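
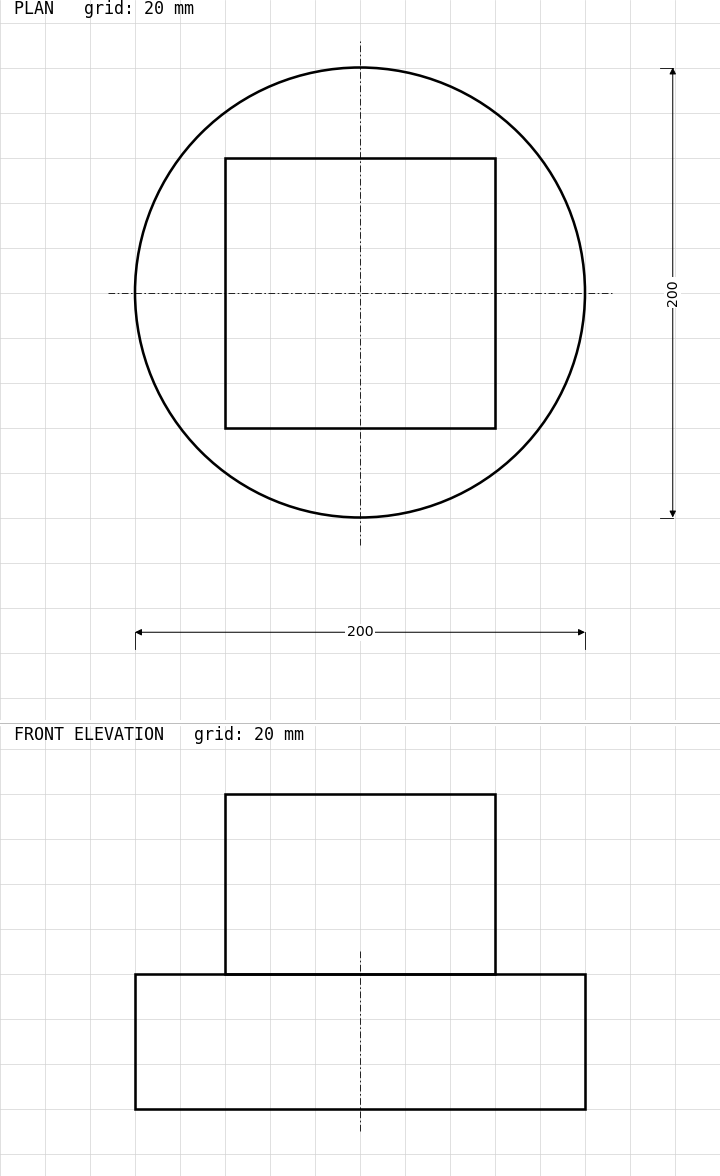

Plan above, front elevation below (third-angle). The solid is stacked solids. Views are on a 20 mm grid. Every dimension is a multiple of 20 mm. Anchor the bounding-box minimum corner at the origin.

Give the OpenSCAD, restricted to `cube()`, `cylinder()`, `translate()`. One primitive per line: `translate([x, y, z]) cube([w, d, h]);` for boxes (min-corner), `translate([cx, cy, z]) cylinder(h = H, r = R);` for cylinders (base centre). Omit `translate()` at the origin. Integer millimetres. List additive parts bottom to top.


translate([100, 100, 0]) cylinder(h = 60, r = 100);
translate([40, 40, 60]) cube([120, 120, 80]);


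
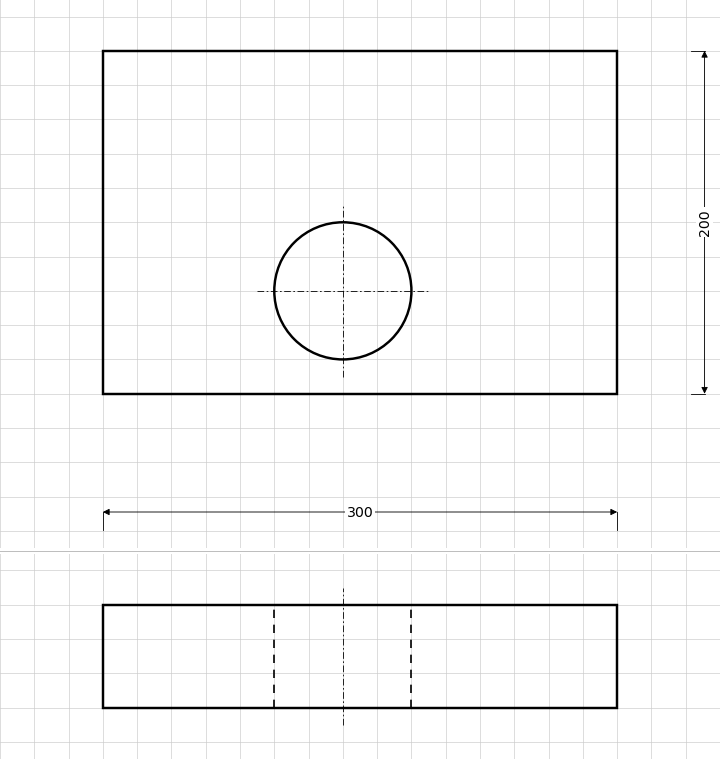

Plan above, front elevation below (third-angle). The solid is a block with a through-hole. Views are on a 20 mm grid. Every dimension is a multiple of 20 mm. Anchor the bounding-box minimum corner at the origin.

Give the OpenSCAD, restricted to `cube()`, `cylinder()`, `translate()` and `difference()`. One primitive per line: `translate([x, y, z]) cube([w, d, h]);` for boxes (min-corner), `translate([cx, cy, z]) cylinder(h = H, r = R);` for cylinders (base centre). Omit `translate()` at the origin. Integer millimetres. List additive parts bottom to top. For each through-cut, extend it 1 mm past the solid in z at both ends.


difference() {
  cube([300, 200, 60]);
  translate([140, 60, -1]) cylinder(h = 62, r = 40);
}


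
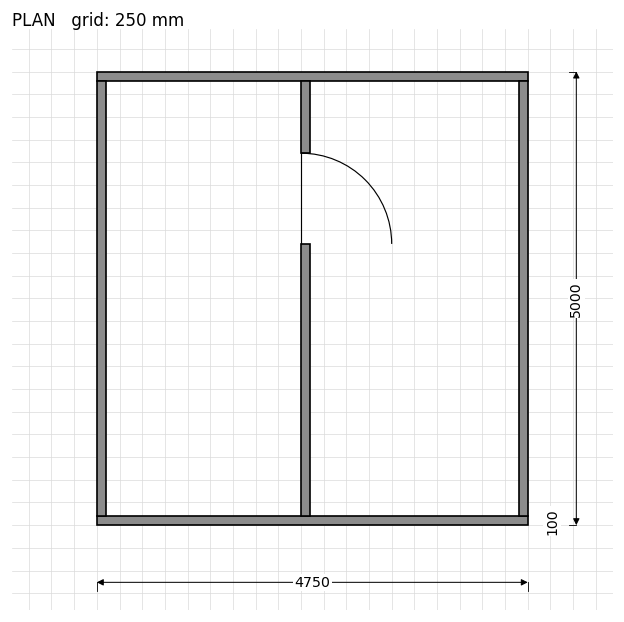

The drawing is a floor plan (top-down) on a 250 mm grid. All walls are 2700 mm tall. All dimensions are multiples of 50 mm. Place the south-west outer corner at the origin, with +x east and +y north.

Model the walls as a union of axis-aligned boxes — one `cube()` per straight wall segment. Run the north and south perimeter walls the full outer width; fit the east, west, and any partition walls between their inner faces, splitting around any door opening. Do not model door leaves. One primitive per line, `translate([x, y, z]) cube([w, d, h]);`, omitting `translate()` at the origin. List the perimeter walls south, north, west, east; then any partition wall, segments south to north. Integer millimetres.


cube([4750, 100, 2700]);
translate([0, 4900, 0]) cube([4750, 100, 2700]);
translate([0, 100, 0]) cube([100, 4800, 2700]);
translate([4650, 100, 0]) cube([100, 4800, 2700]);
translate([2250, 100, 0]) cube([100, 3000, 2700]);
translate([2250, 4100, 0]) cube([100, 800, 2700]);


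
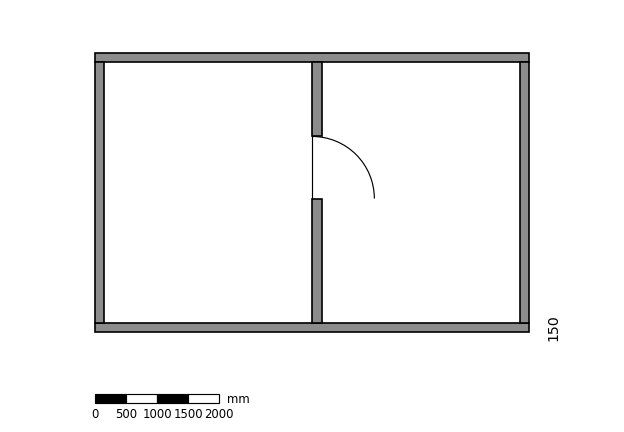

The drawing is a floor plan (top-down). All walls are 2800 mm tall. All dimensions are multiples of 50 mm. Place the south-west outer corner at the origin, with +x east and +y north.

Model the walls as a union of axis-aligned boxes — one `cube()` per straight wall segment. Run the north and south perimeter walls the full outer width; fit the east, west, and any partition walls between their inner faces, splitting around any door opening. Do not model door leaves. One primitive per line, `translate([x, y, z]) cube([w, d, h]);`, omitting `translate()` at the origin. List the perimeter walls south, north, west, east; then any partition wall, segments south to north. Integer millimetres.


cube([7000, 150, 2800]);
translate([0, 4350, 0]) cube([7000, 150, 2800]);
translate([0, 150, 0]) cube([150, 4200, 2800]);
translate([6850, 150, 0]) cube([150, 4200, 2800]);
translate([3500, 150, 0]) cube([150, 2000, 2800]);
translate([3500, 3150, 0]) cube([150, 1200, 2800]);


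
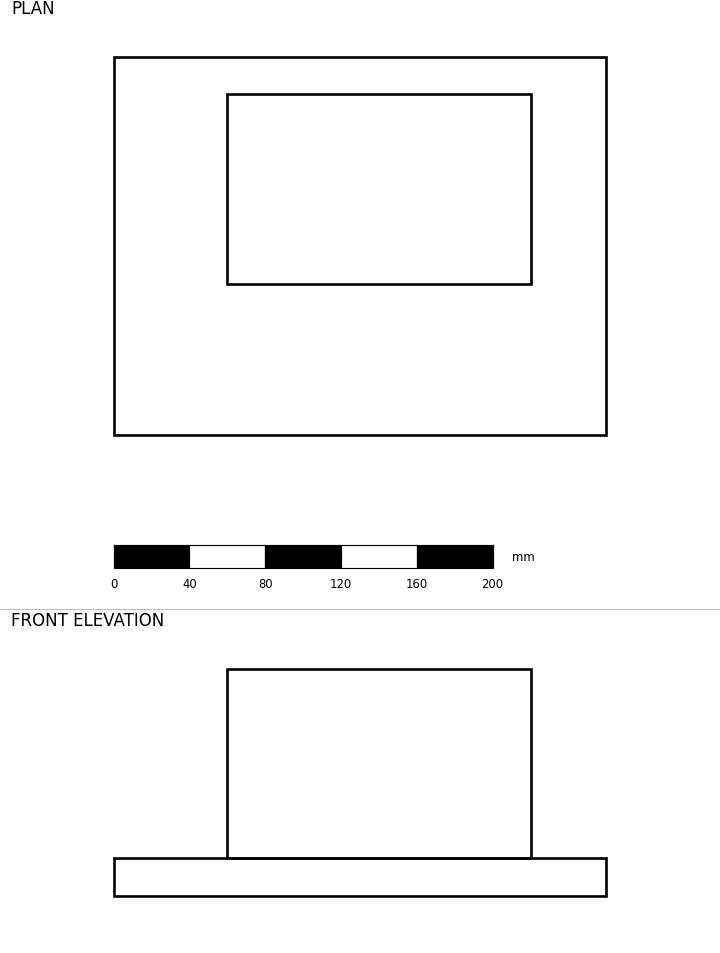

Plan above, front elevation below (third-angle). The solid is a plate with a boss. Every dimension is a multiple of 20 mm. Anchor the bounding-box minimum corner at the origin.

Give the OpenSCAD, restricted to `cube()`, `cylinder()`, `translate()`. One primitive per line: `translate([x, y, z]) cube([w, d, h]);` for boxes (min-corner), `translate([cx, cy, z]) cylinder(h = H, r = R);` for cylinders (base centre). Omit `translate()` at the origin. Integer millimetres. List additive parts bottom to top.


cube([260, 200, 20]);
translate([60, 80, 20]) cube([160, 100, 100]);


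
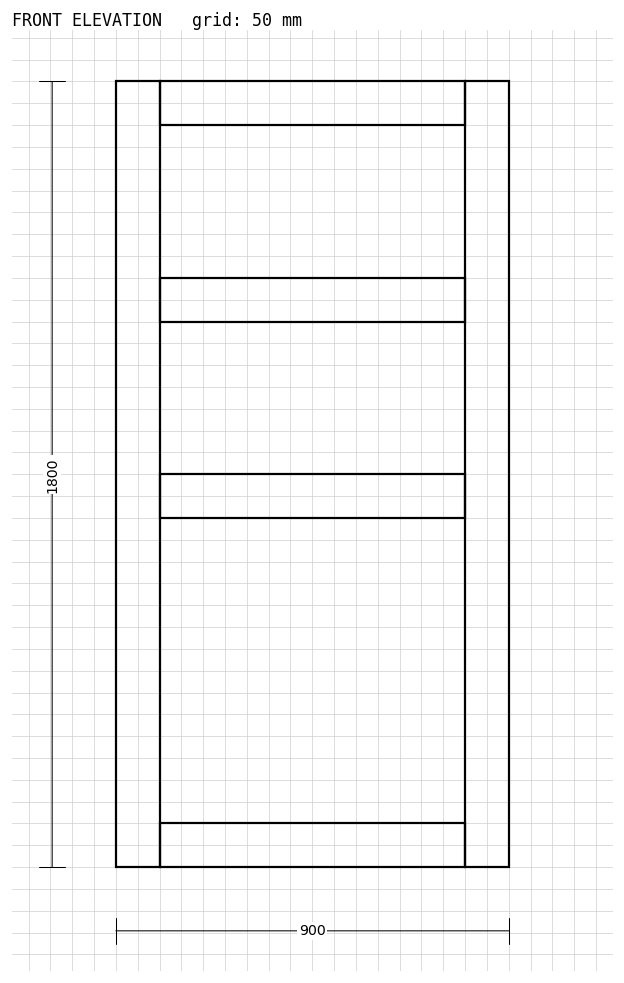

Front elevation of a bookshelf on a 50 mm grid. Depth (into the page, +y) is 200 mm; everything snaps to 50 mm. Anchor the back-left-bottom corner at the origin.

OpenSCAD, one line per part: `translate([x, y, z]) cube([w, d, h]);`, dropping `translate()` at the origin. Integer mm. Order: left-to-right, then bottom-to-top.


cube([100, 200, 1800]);
translate([100, 0, 0]) cube([700, 200, 100]);
translate([100, 0, 800]) cube([700, 200, 100]);
translate([100, 0, 1250]) cube([700, 200, 100]);
translate([100, 0, 1700]) cube([700, 200, 100]);
translate([800, 0, 0]) cube([100, 200, 1800]);


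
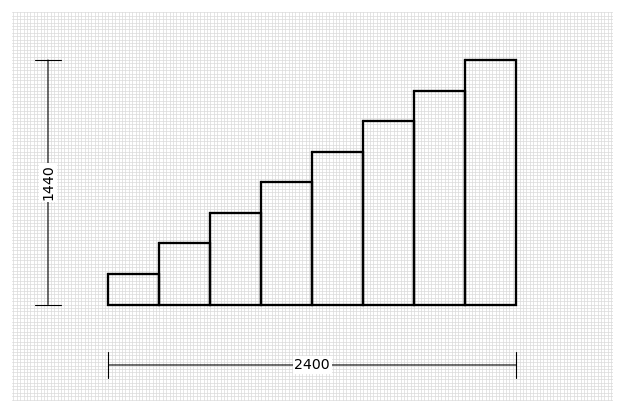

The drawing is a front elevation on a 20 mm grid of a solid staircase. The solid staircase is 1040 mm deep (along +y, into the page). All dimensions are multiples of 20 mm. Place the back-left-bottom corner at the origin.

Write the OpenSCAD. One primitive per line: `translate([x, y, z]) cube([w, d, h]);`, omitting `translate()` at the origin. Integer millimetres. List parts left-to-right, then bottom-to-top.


cube([300, 1040, 180]);
translate([300, 0, 0]) cube([300, 1040, 360]);
translate([600, 0, 0]) cube([300, 1040, 540]);
translate([900, 0, 0]) cube([300, 1040, 720]);
translate([1200, 0, 0]) cube([300, 1040, 900]);
translate([1500, 0, 0]) cube([300, 1040, 1080]);
translate([1800, 0, 0]) cube([300, 1040, 1260]);
translate([2100, 0, 0]) cube([300, 1040, 1440]);


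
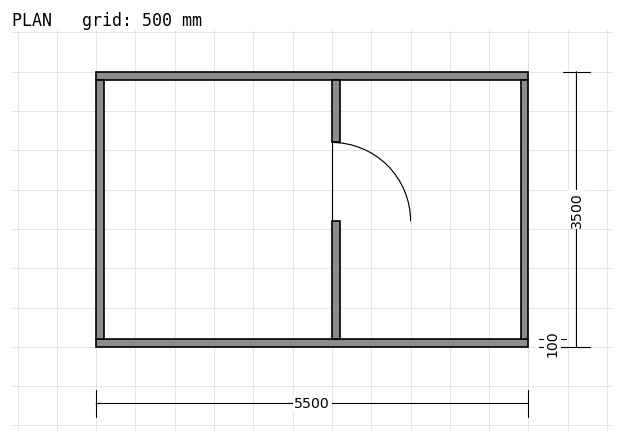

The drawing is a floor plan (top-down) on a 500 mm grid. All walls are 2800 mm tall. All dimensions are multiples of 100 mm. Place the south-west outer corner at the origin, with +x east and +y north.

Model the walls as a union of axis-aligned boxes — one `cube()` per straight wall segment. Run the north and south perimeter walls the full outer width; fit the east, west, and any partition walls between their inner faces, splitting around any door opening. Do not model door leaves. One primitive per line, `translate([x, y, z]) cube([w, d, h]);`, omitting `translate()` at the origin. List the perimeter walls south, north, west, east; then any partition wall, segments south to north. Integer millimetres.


cube([5500, 100, 2800]);
translate([0, 3400, 0]) cube([5500, 100, 2800]);
translate([0, 100, 0]) cube([100, 3300, 2800]);
translate([5400, 100, 0]) cube([100, 3300, 2800]);
translate([3000, 100, 0]) cube([100, 1500, 2800]);
translate([3000, 2600, 0]) cube([100, 800, 2800]);


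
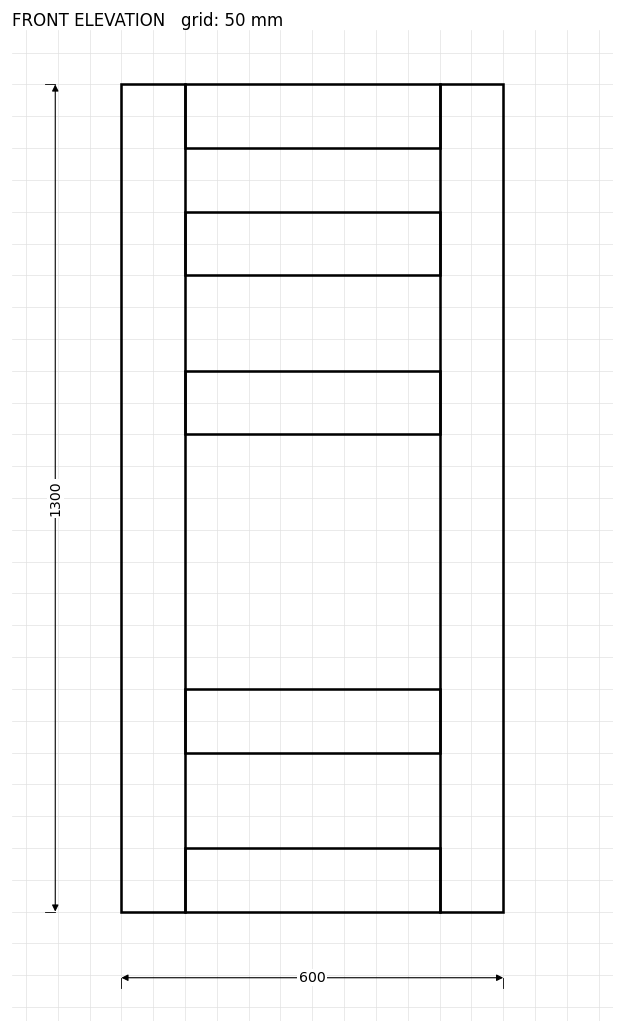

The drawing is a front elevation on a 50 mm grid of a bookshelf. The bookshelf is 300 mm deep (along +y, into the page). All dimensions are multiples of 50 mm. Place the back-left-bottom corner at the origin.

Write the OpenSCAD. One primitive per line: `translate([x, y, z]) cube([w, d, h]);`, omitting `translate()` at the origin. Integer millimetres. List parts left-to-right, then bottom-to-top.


cube([100, 300, 1300]);
translate([100, 0, 0]) cube([400, 300, 100]);
translate([100, 0, 250]) cube([400, 300, 100]);
translate([100, 0, 750]) cube([400, 300, 100]);
translate([100, 0, 1000]) cube([400, 300, 100]);
translate([100, 0, 1200]) cube([400, 300, 100]);
translate([500, 0, 0]) cube([100, 300, 1300]);


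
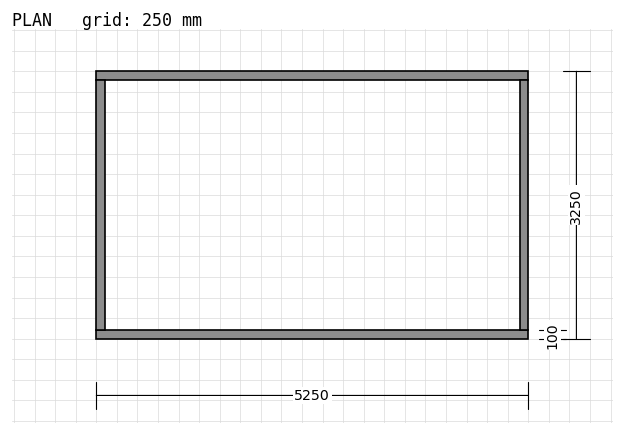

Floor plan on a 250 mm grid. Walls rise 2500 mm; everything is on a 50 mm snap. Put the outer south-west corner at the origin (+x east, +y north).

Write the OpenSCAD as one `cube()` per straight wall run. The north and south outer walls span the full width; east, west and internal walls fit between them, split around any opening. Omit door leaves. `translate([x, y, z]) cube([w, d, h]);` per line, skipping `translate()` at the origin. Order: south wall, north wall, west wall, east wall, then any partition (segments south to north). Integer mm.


cube([5250, 100, 2500]);
translate([0, 3150, 0]) cube([5250, 100, 2500]);
translate([0, 100, 0]) cube([100, 3050, 2500]);
translate([5150, 100, 0]) cube([100, 3050, 2500]);


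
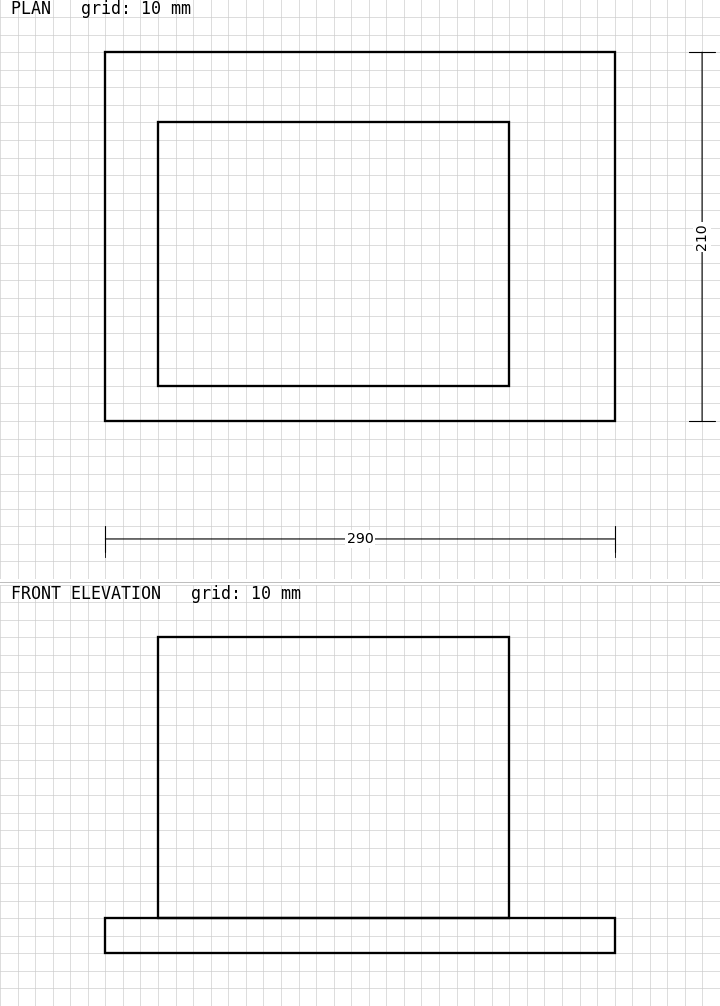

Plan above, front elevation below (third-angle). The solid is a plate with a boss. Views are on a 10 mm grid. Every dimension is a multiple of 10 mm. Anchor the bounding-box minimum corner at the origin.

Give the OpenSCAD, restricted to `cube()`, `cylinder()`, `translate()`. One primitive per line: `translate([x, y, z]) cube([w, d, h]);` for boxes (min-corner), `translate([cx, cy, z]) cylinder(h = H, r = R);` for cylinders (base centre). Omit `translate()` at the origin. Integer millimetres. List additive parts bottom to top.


cube([290, 210, 20]);
translate([30, 20, 20]) cube([200, 150, 160]);


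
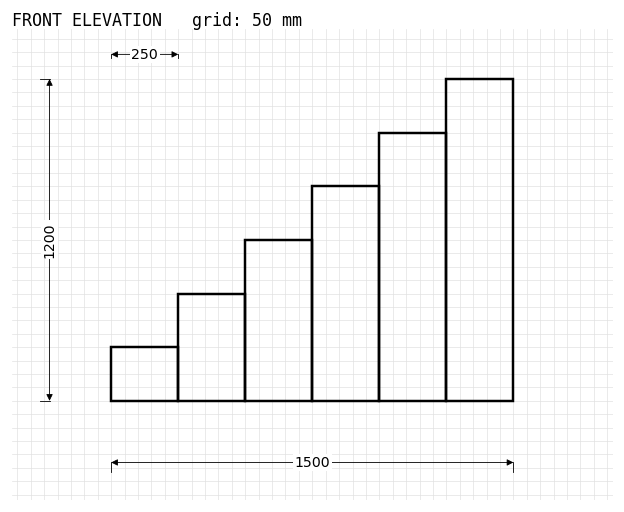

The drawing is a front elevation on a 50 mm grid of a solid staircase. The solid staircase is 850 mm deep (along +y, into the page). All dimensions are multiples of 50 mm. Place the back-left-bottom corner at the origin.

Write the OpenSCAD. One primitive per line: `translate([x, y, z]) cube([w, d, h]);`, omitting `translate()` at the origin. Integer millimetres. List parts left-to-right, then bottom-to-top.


cube([250, 850, 200]);
translate([250, 0, 0]) cube([250, 850, 400]);
translate([500, 0, 0]) cube([250, 850, 600]);
translate([750, 0, 0]) cube([250, 850, 800]);
translate([1000, 0, 0]) cube([250, 850, 1000]);
translate([1250, 0, 0]) cube([250, 850, 1200]);


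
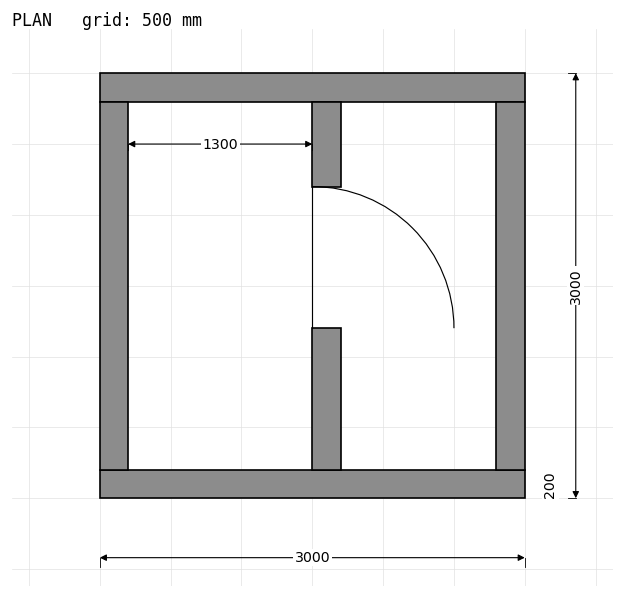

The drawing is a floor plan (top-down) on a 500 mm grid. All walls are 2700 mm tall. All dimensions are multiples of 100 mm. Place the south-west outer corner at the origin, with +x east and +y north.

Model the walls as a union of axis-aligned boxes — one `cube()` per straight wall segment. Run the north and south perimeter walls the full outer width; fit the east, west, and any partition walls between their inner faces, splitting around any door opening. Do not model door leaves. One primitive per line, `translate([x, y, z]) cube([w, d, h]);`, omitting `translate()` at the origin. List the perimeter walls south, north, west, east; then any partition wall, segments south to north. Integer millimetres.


cube([3000, 200, 2700]);
translate([0, 2800, 0]) cube([3000, 200, 2700]);
translate([0, 200, 0]) cube([200, 2600, 2700]);
translate([2800, 200, 0]) cube([200, 2600, 2700]);
translate([1500, 200, 0]) cube([200, 1000, 2700]);
translate([1500, 2200, 0]) cube([200, 600, 2700]);


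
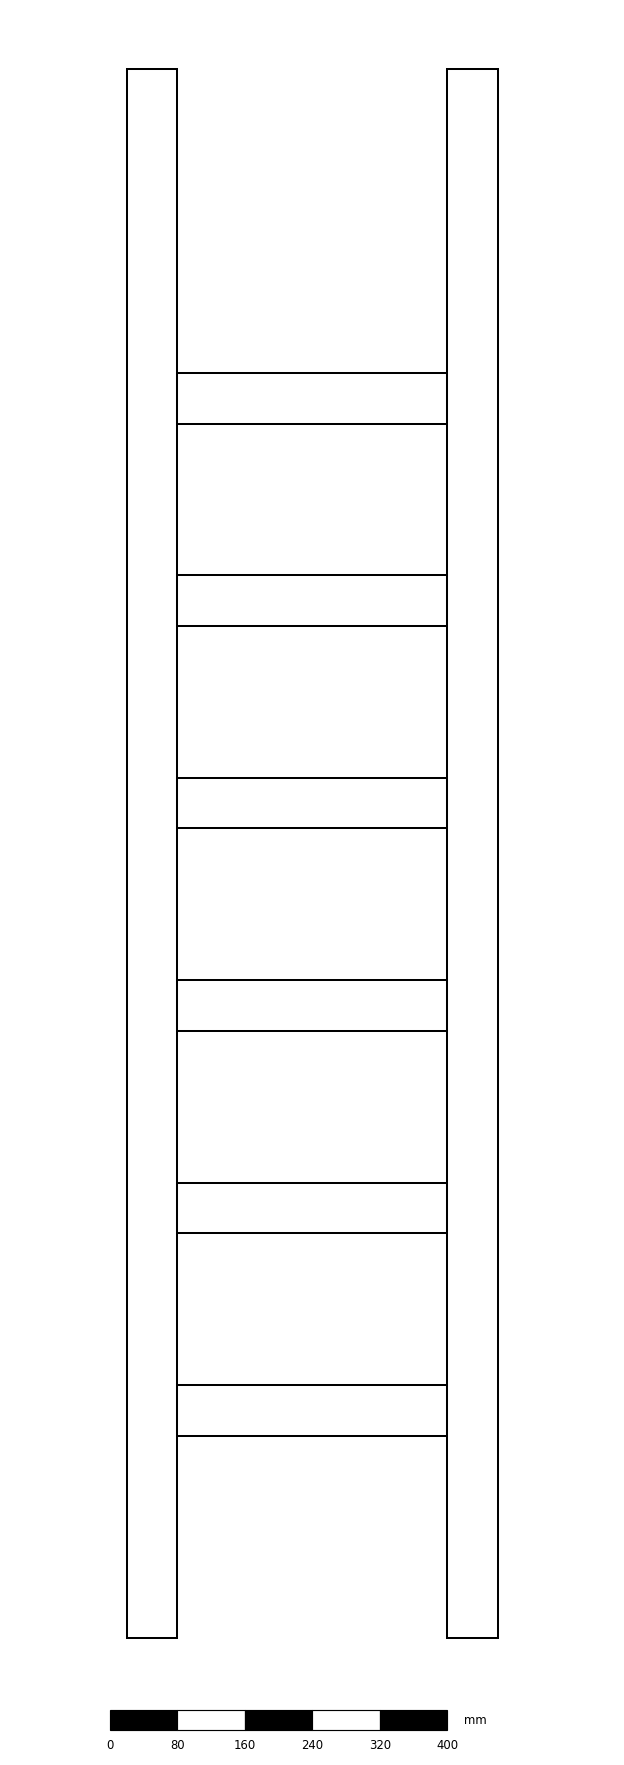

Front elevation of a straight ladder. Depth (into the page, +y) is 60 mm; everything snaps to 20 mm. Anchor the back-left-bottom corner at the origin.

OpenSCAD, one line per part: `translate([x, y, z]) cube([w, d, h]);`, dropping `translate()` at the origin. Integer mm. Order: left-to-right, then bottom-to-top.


cube([60, 60, 1860]);
translate([60, 0, 240]) cube([320, 60, 60]);
translate([60, 0, 480]) cube([320, 60, 60]);
translate([60, 0, 720]) cube([320, 60, 60]);
translate([60, 0, 960]) cube([320, 60, 60]);
translate([60, 0, 1200]) cube([320, 60, 60]);
translate([60, 0, 1440]) cube([320, 60, 60]);
translate([380, 0, 0]) cube([60, 60, 1860]);


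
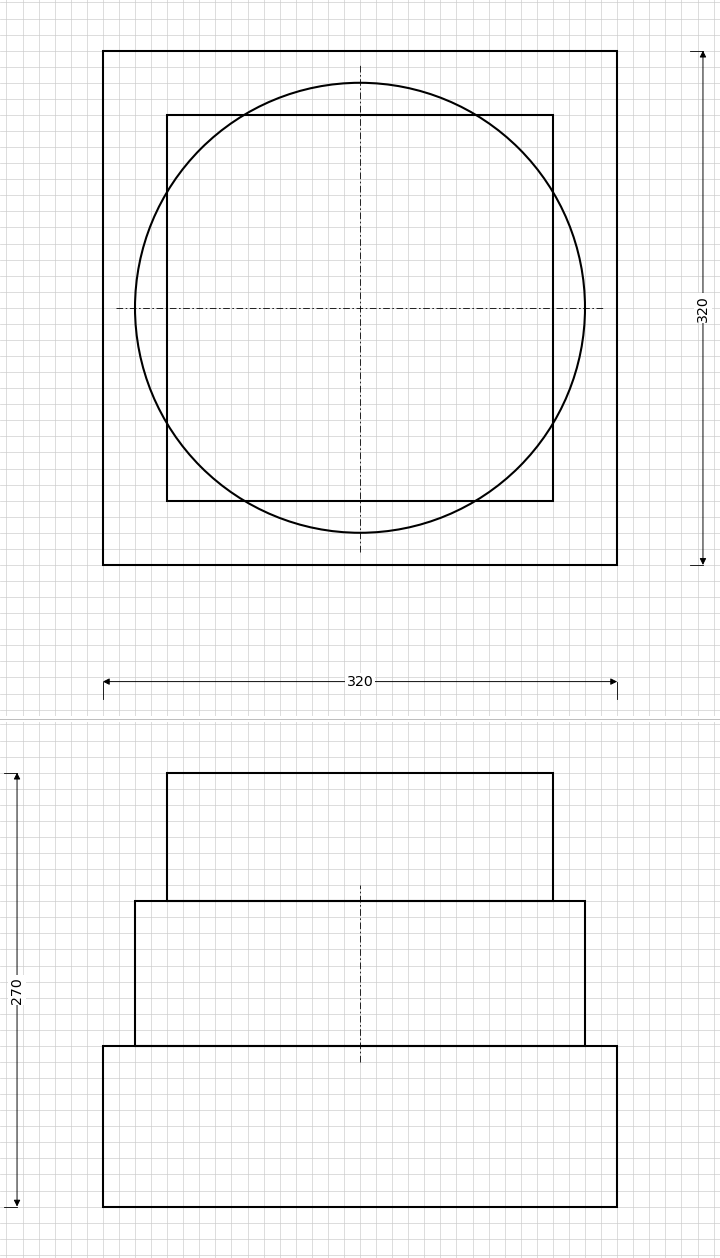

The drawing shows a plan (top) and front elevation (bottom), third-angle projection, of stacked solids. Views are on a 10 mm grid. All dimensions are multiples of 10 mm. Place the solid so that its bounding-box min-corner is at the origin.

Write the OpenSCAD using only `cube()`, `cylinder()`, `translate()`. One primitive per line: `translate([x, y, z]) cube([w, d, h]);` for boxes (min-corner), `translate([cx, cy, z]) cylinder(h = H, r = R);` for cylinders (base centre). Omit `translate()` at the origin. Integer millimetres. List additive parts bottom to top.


cube([320, 320, 100]);
translate([160, 160, 100]) cylinder(h = 90, r = 140);
translate([40, 40, 190]) cube([240, 240, 80]);


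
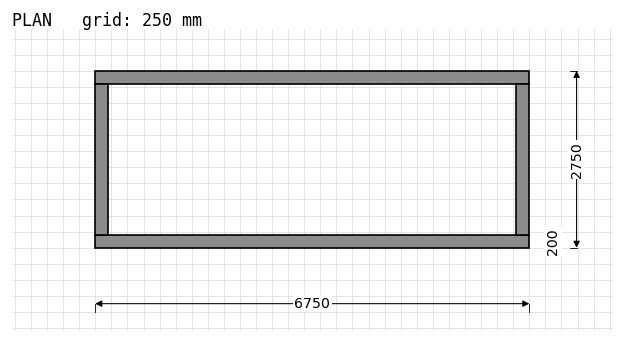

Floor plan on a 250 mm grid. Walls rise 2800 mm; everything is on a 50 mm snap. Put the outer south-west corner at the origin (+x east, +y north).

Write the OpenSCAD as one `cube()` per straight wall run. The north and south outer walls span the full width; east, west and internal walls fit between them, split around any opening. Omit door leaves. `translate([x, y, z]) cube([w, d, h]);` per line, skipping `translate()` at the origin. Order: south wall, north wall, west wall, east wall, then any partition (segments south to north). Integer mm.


cube([6750, 200, 2800]);
translate([0, 2550, 0]) cube([6750, 200, 2800]);
translate([0, 200, 0]) cube([200, 2350, 2800]);
translate([6550, 200, 0]) cube([200, 2350, 2800]);


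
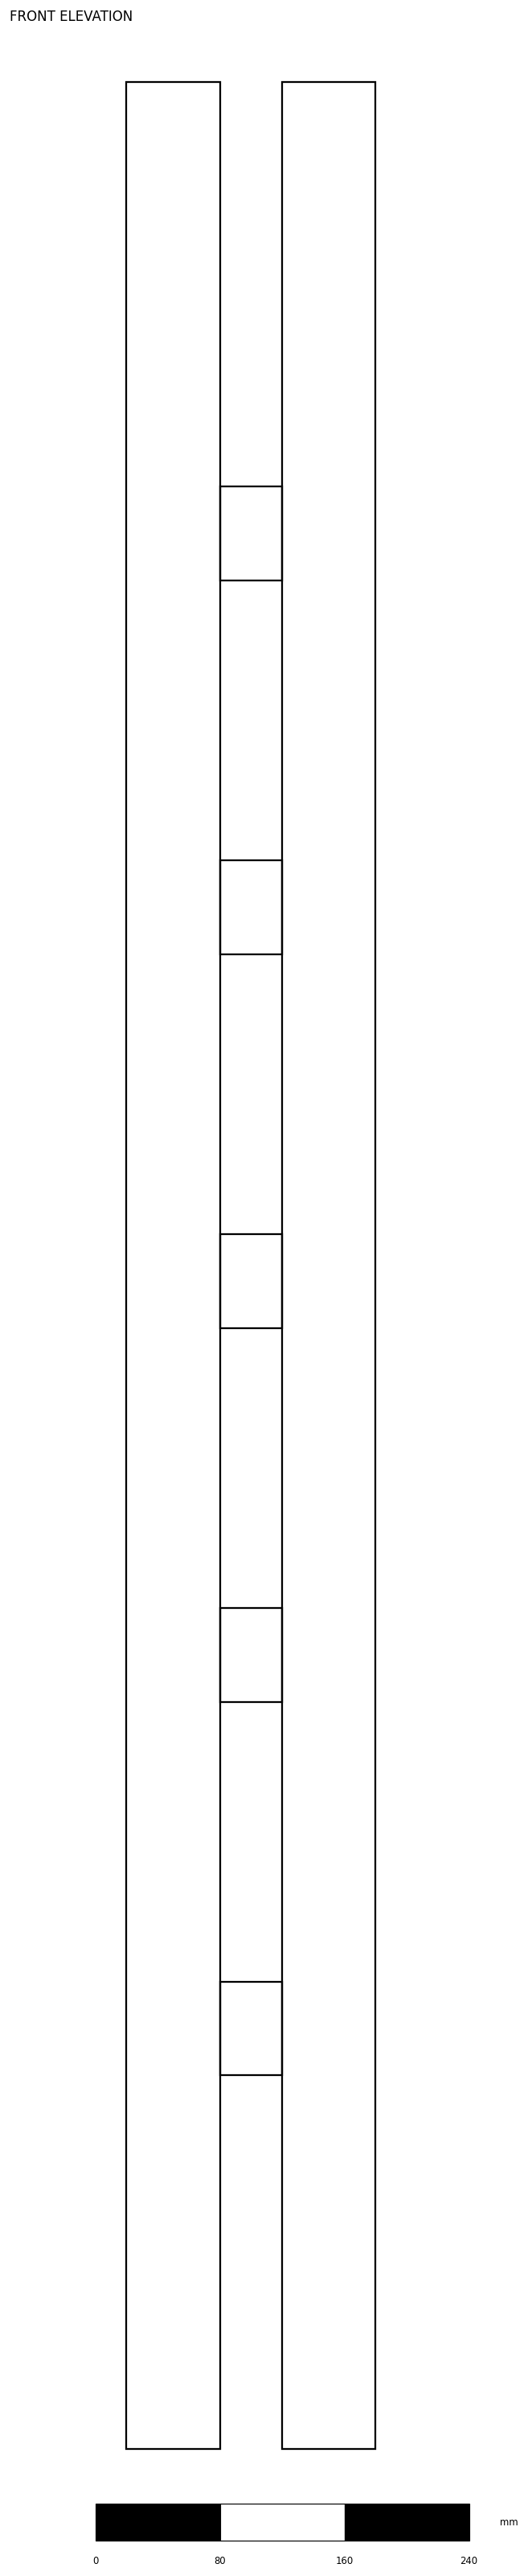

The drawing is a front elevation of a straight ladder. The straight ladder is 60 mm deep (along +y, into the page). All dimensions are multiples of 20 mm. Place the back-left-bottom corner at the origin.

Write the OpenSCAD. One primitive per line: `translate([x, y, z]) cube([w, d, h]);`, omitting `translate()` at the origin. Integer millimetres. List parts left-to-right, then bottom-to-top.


cube([60, 60, 1520]);
translate([60, 0, 240]) cube([40, 60, 60]);
translate([60, 0, 480]) cube([40, 60, 60]);
translate([60, 0, 720]) cube([40, 60, 60]);
translate([60, 0, 960]) cube([40, 60, 60]);
translate([60, 0, 1200]) cube([40, 60, 60]);
translate([100, 0, 0]) cube([60, 60, 1520]);


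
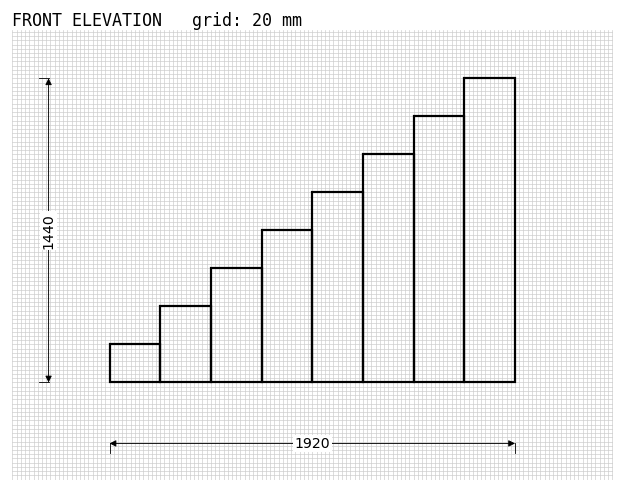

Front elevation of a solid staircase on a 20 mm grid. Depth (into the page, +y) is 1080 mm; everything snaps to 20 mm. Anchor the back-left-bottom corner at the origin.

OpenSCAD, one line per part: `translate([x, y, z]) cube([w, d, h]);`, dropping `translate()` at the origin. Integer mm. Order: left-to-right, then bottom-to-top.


cube([240, 1080, 180]);
translate([240, 0, 0]) cube([240, 1080, 360]);
translate([480, 0, 0]) cube([240, 1080, 540]);
translate([720, 0, 0]) cube([240, 1080, 720]);
translate([960, 0, 0]) cube([240, 1080, 900]);
translate([1200, 0, 0]) cube([240, 1080, 1080]);
translate([1440, 0, 0]) cube([240, 1080, 1260]);
translate([1680, 0, 0]) cube([240, 1080, 1440]);


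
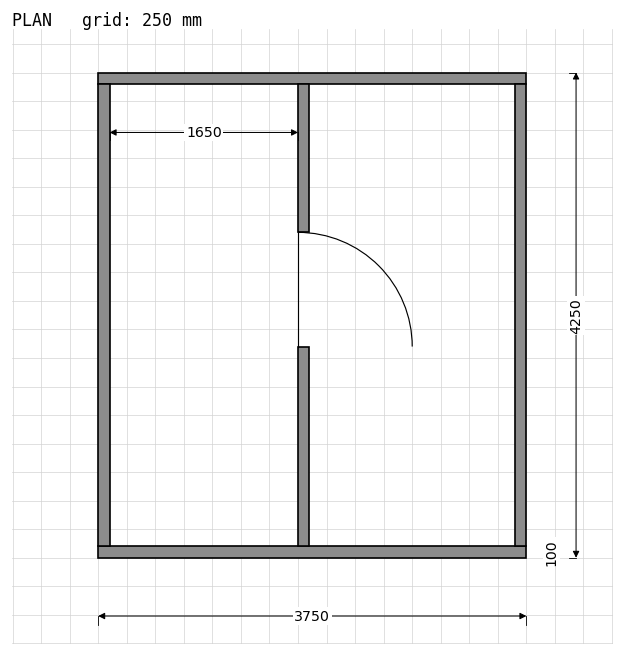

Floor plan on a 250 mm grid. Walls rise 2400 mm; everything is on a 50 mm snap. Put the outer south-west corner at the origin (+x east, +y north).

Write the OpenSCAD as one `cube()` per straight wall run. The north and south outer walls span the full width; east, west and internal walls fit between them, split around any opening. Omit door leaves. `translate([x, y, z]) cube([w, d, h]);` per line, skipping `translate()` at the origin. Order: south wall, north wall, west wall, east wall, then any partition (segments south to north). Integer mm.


cube([3750, 100, 2400]);
translate([0, 4150, 0]) cube([3750, 100, 2400]);
translate([0, 100, 0]) cube([100, 4050, 2400]);
translate([3650, 100, 0]) cube([100, 4050, 2400]);
translate([1750, 100, 0]) cube([100, 1750, 2400]);
translate([1750, 2850, 0]) cube([100, 1300, 2400]);


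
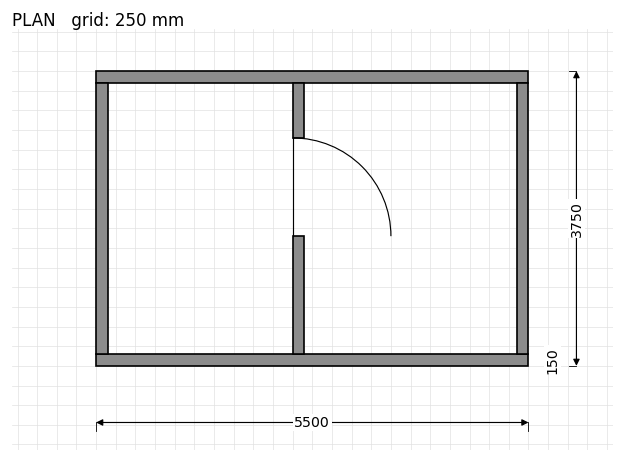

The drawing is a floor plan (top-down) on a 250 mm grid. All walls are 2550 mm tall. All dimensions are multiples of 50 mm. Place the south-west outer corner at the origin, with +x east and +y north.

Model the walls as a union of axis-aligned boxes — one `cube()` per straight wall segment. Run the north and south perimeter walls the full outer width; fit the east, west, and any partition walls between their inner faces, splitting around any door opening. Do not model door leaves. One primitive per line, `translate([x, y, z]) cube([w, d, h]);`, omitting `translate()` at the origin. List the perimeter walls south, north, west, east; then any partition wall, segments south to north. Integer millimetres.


cube([5500, 150, 2550]);
translate([0, 3600, 0]) cube([5500, 150, 2550]);
translate([0, 150, 0]) cube([150, 3450, 2550]);
translate([5350, 150, 0]) cube([150, 3450, 2550]);
translate([2500, 150, 0]) cube([150, 1500, 2550]);
translate([2500, 2900, 0]) cube([150, 700, 2550]);


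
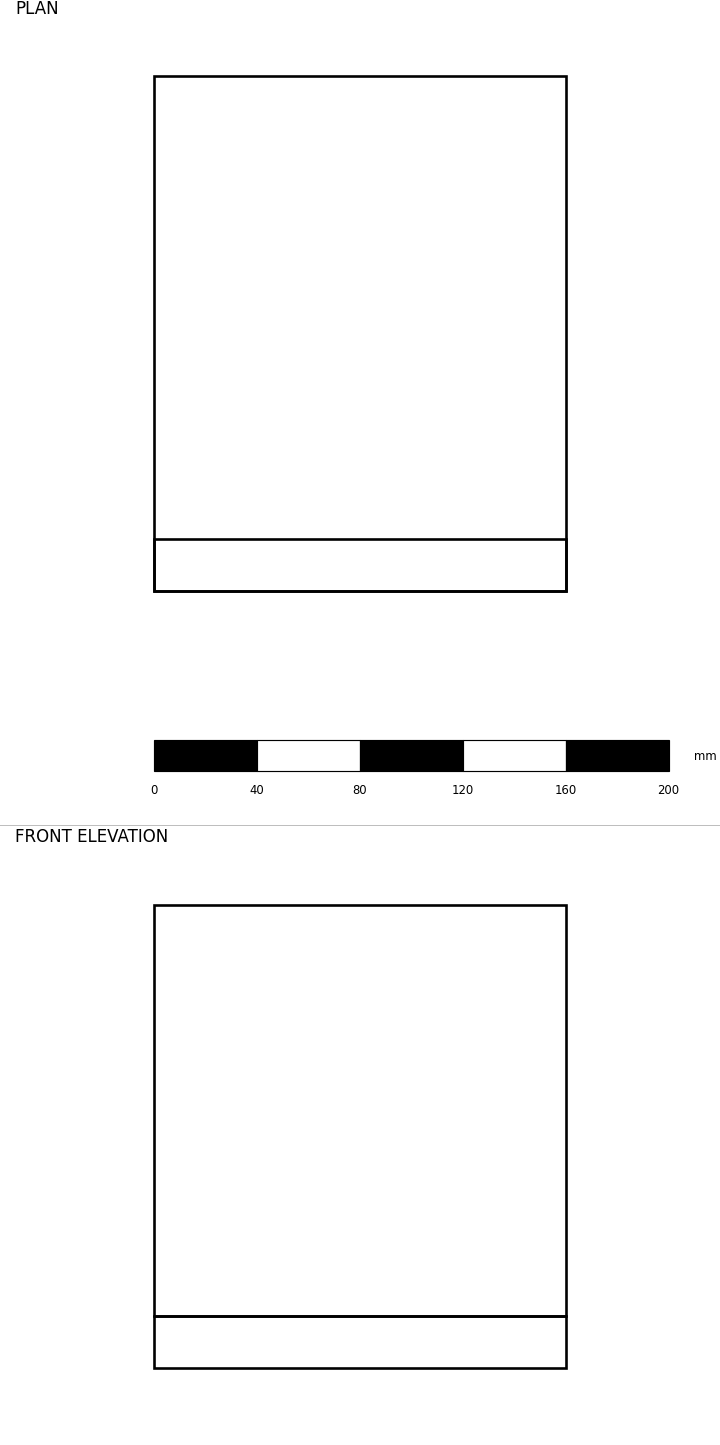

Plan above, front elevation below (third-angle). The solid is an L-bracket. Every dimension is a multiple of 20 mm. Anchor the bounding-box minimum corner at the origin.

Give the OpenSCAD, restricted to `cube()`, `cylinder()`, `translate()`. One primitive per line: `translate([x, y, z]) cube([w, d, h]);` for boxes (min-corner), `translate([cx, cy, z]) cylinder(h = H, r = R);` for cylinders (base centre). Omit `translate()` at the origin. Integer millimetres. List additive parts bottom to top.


cube([160, 200, 20]);
translate([0, 0, 20]) cube([160, 20, 160]);


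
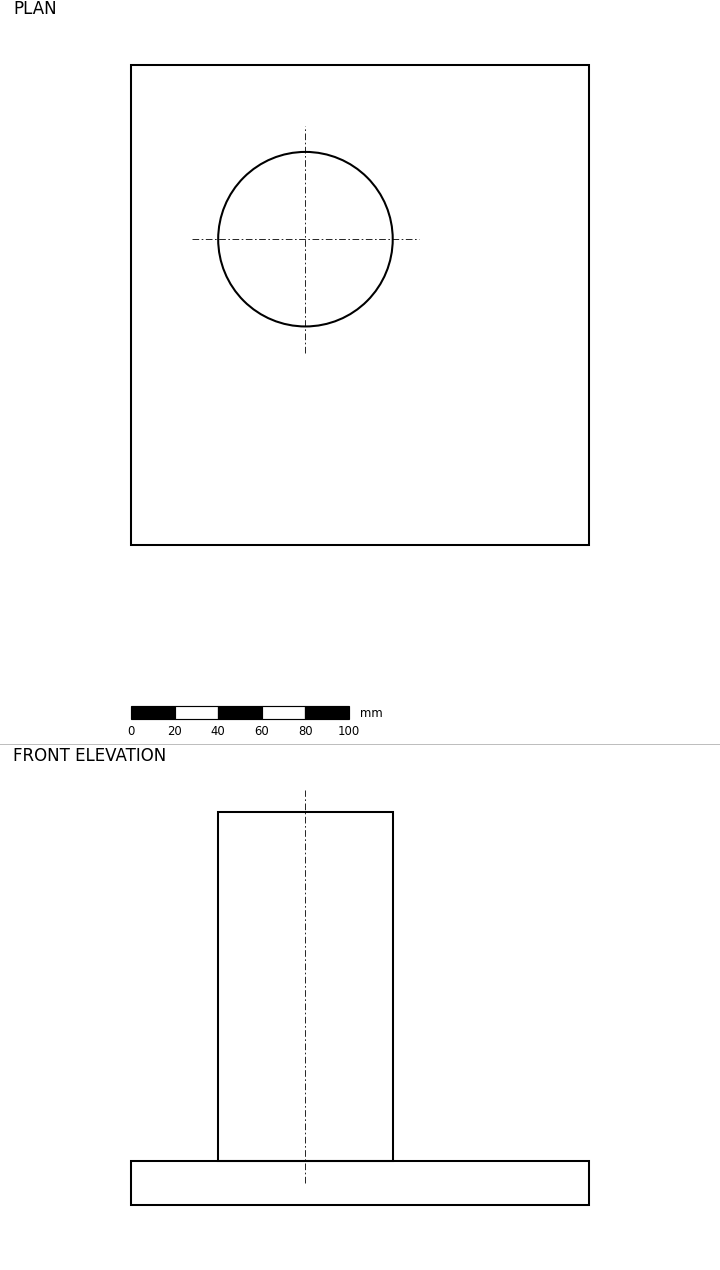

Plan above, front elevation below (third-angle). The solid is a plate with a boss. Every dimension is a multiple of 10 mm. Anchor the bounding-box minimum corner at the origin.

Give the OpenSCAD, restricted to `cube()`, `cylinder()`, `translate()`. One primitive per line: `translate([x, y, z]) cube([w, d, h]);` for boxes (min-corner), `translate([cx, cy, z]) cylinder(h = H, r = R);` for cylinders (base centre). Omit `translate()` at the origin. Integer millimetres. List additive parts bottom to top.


cube([210, 220, 20]);
translate([80, 140, 20]) cylinder(h = 160, r = 40);


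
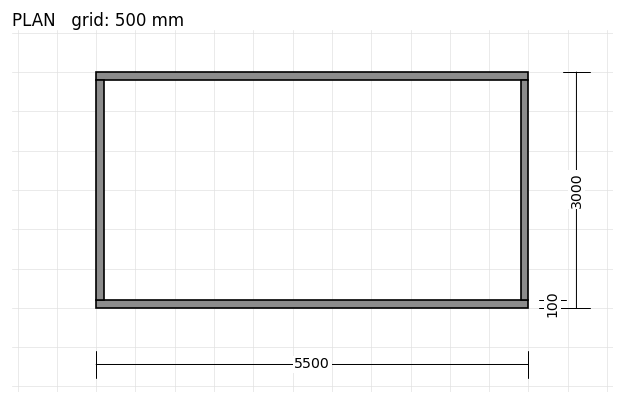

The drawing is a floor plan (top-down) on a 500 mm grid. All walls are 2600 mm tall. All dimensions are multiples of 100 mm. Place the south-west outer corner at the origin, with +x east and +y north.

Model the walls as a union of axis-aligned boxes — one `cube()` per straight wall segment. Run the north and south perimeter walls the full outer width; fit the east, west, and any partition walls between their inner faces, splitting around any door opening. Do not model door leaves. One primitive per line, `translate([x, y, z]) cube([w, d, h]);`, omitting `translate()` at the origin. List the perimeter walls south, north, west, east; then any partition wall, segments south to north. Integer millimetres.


cube([5500, 100, 2600]);
translate([0, 2900, 0]) cube([5500, 100, 2600]);
translate([0, 100, 0]) cube([100, 2800, 2600]);
translate([5400, 100, 0]) cube([100, 2800, 2600]);


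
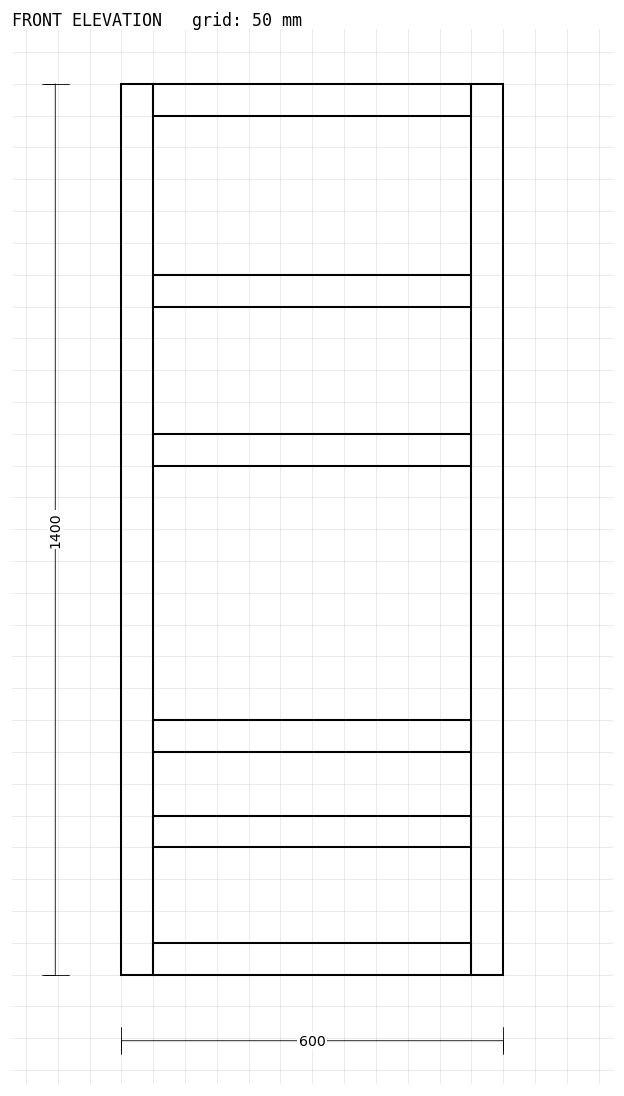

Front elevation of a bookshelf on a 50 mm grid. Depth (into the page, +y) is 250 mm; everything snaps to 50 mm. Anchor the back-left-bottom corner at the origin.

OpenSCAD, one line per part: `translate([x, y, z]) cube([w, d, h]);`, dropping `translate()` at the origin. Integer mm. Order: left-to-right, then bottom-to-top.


cube([50, 250, 1400]);
translate([50, 0, 0]) cube([500, 250, 50]);
translate([50, 0, 200]) cube([500, 250, 50]);
translate([50, 0, 350]) cube([500, 250, 50]);
translate([50, 0, 800]) cube([500, 250, 50]);
translate([50, 0, 1050]) cube([500, 250, 50]);
translate([50, 0, 1350]) cube([500, 250, 50]);
translate([550, 0, 0]) cube([50, 250, 1400]);


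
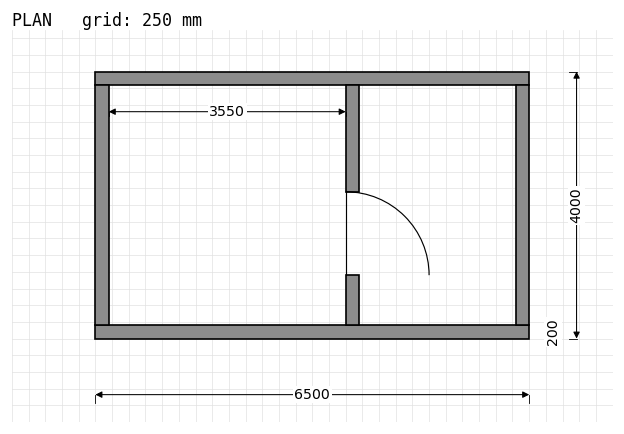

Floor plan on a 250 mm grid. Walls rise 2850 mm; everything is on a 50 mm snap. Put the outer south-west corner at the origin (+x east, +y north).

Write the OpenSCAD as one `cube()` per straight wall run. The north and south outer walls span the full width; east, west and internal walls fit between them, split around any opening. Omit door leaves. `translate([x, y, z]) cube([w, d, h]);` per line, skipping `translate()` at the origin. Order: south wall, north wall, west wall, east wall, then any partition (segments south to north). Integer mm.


cube([6500, 200, 2850]);
translate([0, 3800, 0]) cube([6500, 200, 2850]);
translate([0, 200, 0]) cube([200, 3600, 2850]);
translate([6300, 200, 0]) cube([200, 3600, 2850]);
translate([3750, 200, 0]) cube([200, 750, 2850]);
translate([3750, 2200, 0]) cube([200, 1600, 2850]);


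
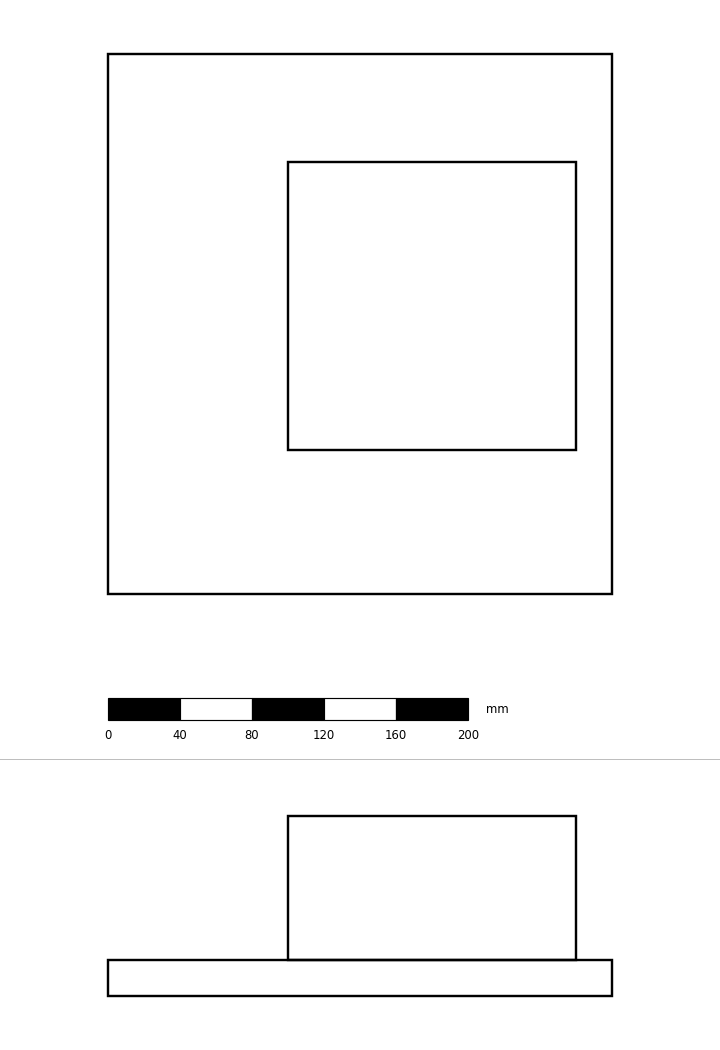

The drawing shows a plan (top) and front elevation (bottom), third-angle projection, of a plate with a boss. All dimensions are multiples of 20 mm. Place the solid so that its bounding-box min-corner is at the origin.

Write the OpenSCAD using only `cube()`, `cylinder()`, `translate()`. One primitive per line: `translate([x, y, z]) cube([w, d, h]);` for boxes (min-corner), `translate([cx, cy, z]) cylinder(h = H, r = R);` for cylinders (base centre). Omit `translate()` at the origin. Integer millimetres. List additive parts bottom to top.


cube([280, 300, 20]);
translate([100, 80, 20]) cube([160, 160, 80]);


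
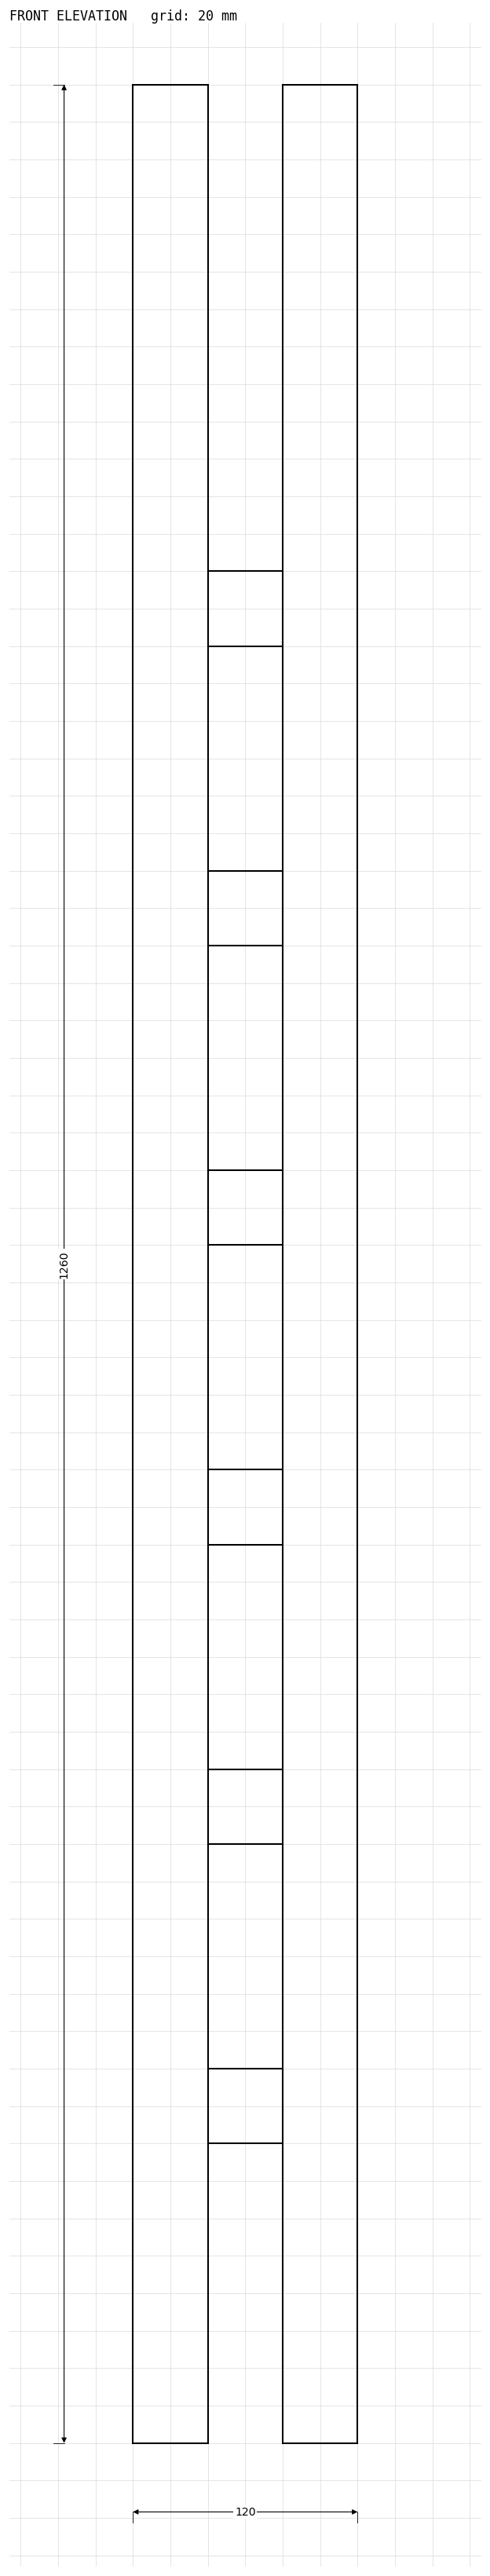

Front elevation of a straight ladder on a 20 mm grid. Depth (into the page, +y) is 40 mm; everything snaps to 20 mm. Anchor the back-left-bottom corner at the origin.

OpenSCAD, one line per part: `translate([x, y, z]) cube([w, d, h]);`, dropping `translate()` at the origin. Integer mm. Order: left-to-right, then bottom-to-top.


cube([40, 40, 1260]);
translate([40, 0, 160]) cube([40, 40, 40]);
translate([40, 0, 320]) cube([40, 40, 40]);
translate([40, 0, 480]) cube([40, 40, 40]);
translate([40, 0, 640]) cube([40, 40, 40]);
translate([40, 0, 800]) cube([40, 40, 40]);
translate([40, 0, 960]) cube([40, 40, 40]);
translate([80, 0, 0]) cube([40, 40, 1260]);


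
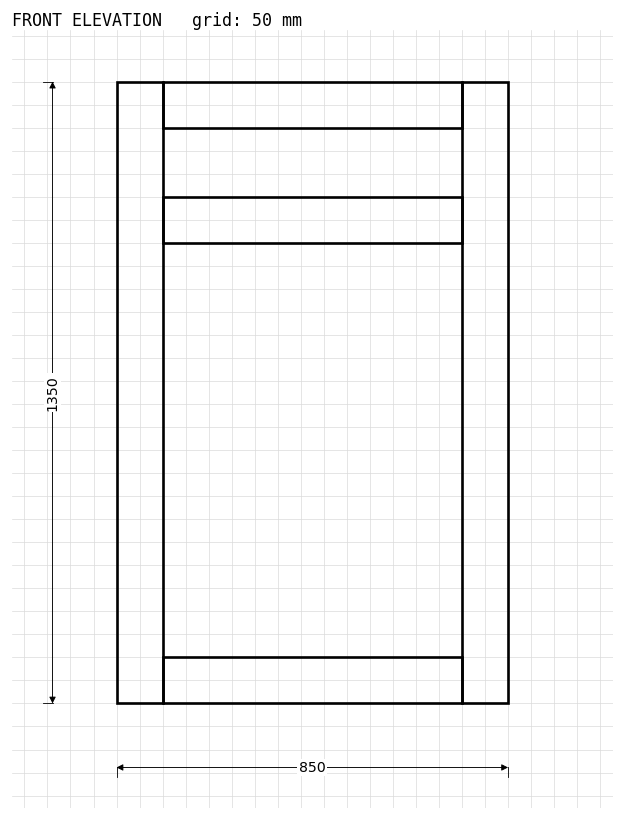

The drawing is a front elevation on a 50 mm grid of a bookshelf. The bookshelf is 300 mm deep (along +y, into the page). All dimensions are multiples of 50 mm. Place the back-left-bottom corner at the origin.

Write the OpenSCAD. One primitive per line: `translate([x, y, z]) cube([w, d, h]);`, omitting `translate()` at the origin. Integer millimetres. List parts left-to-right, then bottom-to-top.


cube([100, 300, 1350]);
translate([100, 0, 0]) cube([650, 300, 100]);
translate([100, 0, 1000]) cube([650, 300, 100]);
translate([100, 0, 1250]) cube([650, 300, 100]);
translate([750, 0, 0]) cube([100, 300, 1350]);


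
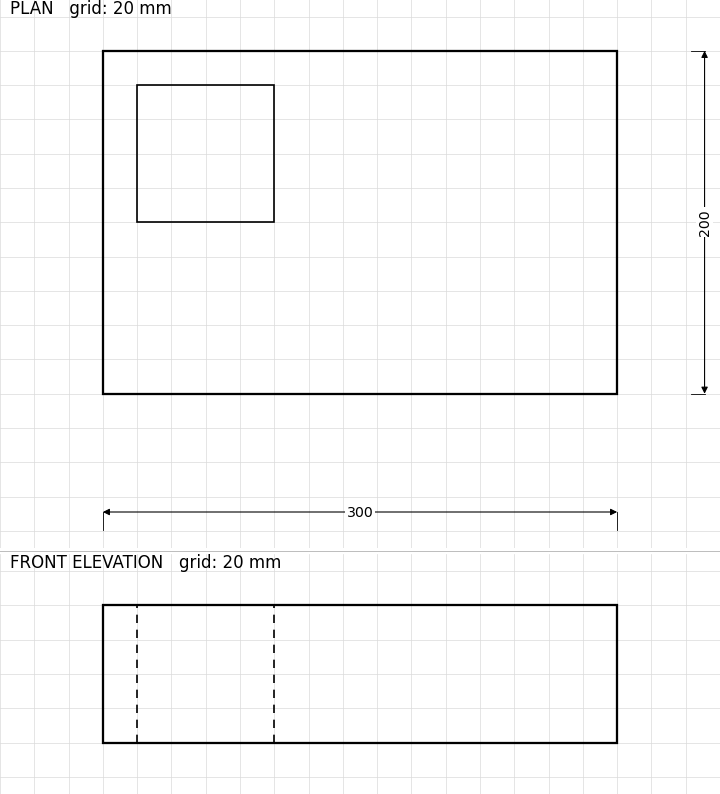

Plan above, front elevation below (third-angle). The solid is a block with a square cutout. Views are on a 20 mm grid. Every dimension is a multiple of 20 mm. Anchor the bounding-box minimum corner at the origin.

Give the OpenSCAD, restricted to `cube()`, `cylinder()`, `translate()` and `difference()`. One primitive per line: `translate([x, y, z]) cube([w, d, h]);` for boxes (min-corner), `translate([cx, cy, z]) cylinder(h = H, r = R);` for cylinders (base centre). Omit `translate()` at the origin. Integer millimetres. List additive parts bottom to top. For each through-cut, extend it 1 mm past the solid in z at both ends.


difference() {
  cube([300, 200, 80]);
  translate([20, 100, -1]) cube([80, 80, 82]);
}


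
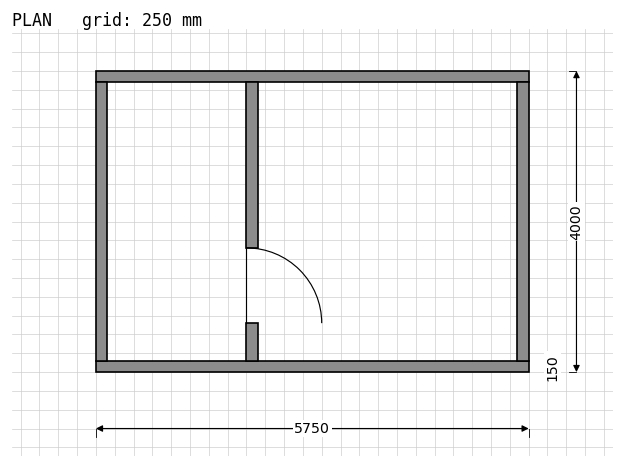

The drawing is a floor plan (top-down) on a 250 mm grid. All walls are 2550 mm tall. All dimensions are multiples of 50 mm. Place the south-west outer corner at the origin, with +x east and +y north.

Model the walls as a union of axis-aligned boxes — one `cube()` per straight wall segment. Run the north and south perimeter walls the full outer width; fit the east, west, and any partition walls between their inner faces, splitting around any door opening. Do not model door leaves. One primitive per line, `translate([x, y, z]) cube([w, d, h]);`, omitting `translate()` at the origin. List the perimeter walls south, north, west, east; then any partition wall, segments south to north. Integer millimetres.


cube([5750, 150, 2550]);
translate([0, 3850, 0]) cube([5750, 150, 2550]);
translate([0, 150, 0]) cube([150, 3700, 2550]);
translate([5600, 150, 0]) cube([150, 3700, 2550]);
translate([2000, 150, 0]) cube([150, 500, 2550]);
translate([2000, 1650, 0]) cube([150, 2200, 2550]);


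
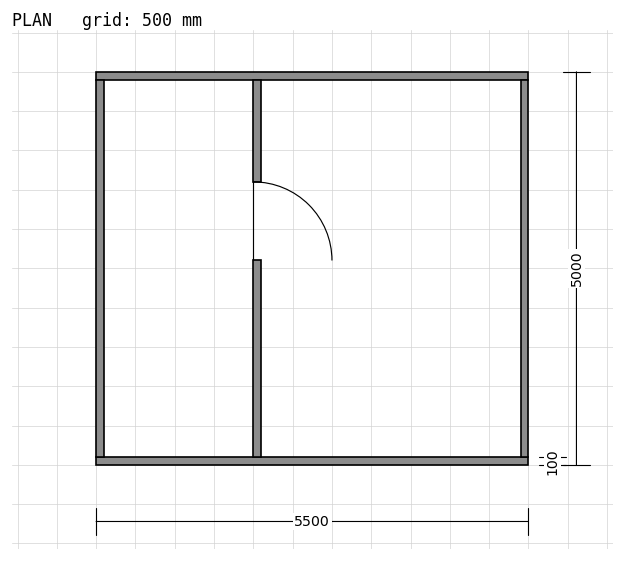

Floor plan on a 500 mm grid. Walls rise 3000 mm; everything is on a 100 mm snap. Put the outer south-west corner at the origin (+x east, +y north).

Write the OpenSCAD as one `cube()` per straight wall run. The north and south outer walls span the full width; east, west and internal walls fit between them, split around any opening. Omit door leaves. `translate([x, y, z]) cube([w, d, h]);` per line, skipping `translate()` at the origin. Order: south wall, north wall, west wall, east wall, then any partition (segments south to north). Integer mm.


cube([5500, 100, 3000]);
translate([0, 4900, 0]) cube([5500, 100, 3000]);
translate([0, 100, 0]) cube([100, 4800, 3000]);
translate([5400, 100, 0]) cube([100, 4800, 3000]);
translate([2000, 100, 0]) cube([100, 2500, 3000]);
translate([2000, 3600, 0]) cube([100, 1300, 3000]);


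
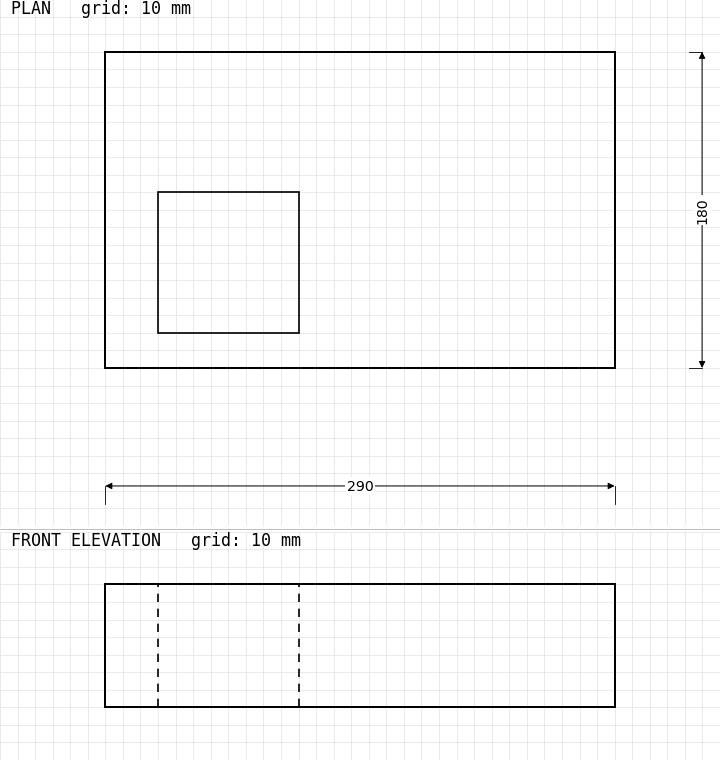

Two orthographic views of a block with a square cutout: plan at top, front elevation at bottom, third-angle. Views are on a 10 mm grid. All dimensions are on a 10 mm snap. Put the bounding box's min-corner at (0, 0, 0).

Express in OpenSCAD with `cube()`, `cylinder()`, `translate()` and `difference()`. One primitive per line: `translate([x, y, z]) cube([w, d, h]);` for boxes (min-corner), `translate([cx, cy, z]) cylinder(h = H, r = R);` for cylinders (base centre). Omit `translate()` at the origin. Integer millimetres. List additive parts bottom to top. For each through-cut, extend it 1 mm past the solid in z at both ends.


difference() {
  cube([290, 180, 70]);
  translate([30, 20, -1]) cube([80, 80, 72]);
}


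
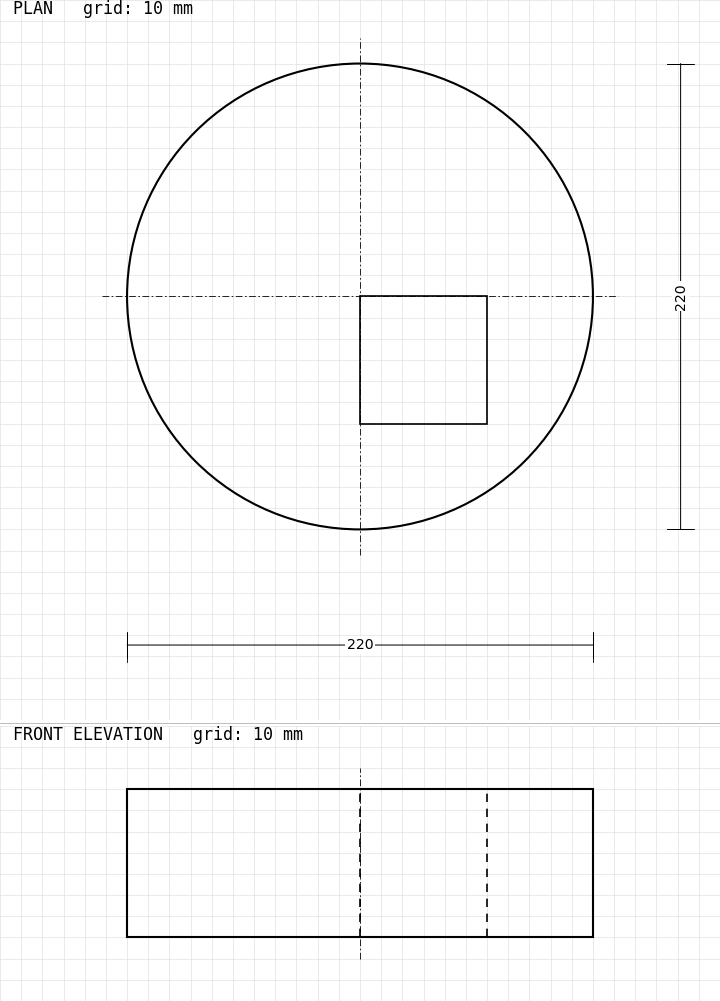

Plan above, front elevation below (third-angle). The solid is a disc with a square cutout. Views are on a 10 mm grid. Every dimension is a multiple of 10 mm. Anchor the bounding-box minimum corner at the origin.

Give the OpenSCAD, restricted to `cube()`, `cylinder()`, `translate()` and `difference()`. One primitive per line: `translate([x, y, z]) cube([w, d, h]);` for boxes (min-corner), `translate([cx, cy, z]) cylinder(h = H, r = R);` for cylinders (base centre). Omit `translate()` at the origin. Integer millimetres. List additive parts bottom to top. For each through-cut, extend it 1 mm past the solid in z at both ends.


difference() {
  translate([110, 110, 0]) cylinder(h = 70, r = 110);
  translate([110, 50, -1]) cube([60, 60, 72]);
}


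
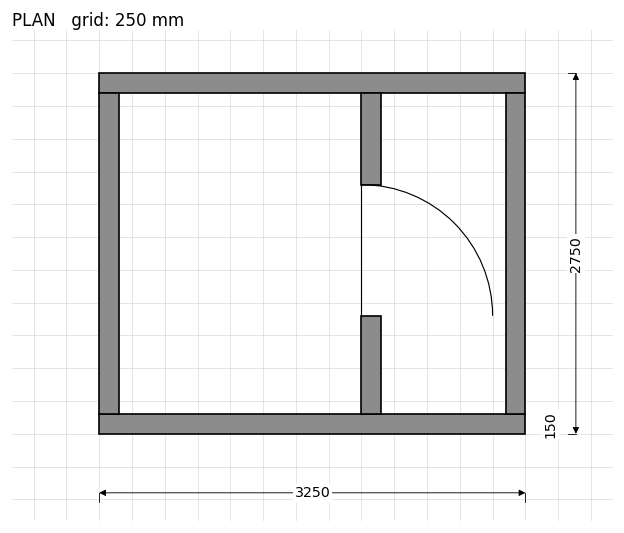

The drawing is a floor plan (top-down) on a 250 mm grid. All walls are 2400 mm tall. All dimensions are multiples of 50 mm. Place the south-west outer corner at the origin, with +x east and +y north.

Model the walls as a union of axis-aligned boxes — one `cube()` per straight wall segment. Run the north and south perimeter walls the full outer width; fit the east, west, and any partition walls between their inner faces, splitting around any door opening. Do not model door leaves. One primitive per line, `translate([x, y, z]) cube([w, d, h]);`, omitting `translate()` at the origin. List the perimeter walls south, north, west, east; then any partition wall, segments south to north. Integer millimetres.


cube([3250, 150, 2400]);
translate([0, 2600, 0]) cube([3250, 150, 2400]);
translate([0, 150, 0]) cube([150, 2450, 2400]);
translate([3100, 150, 0]) cube([150, 2450, 2400]);
translate([2000, 150, 0]) cube([150, 750, 2400]);
translate([2000, 1900, 0]) cube([150, 700, 2400]);


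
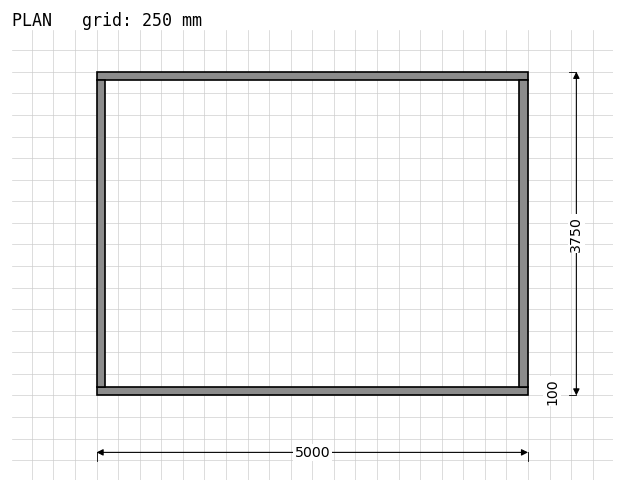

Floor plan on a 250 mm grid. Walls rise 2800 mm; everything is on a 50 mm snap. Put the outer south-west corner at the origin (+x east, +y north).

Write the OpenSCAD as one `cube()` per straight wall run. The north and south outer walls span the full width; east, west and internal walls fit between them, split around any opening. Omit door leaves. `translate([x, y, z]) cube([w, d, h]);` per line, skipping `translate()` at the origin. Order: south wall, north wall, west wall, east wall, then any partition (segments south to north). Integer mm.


cube([5000, 100, 2800]);
translate([0, 3650, 0]) cube([5000, 100, 2800]);
translate([0, 100, 0]) cube([100, 3550, 2800]);
translate([4900, 100, 0]) cube([100, 3550, 2800]);


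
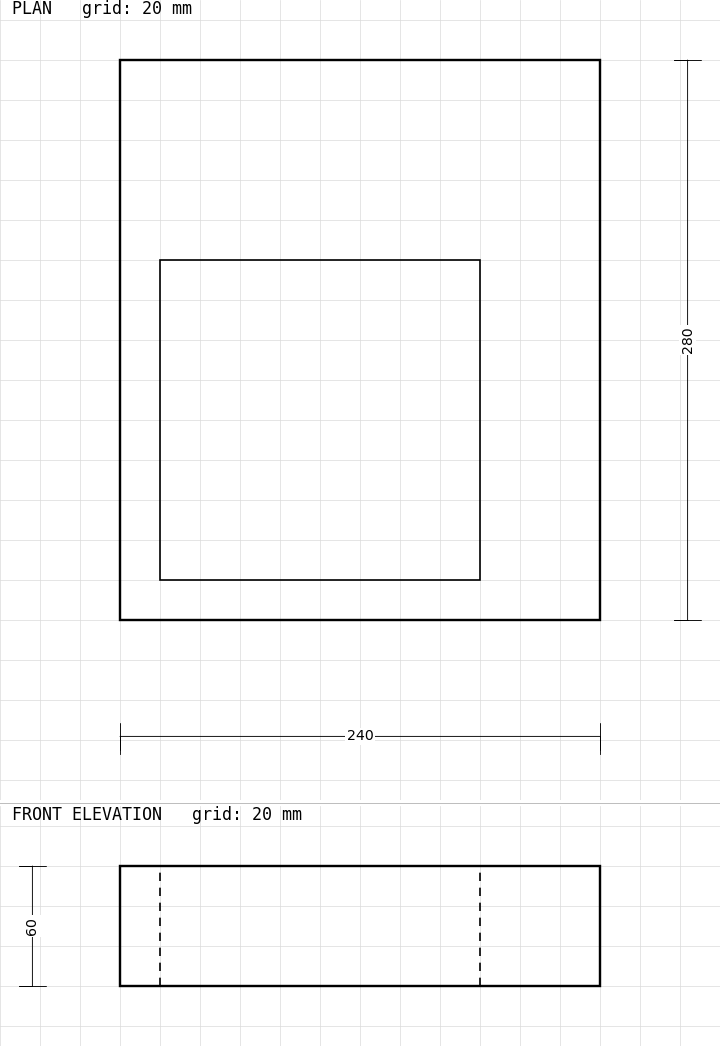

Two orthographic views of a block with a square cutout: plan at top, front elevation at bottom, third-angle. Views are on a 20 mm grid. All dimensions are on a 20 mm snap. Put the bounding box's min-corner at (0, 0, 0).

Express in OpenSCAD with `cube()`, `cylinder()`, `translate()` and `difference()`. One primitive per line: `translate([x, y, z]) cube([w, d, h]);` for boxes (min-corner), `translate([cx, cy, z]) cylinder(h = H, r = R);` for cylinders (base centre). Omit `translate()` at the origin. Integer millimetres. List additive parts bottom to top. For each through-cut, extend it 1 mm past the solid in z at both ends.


difference() {
  cube([240, 280, 60]);
  translate([20, 20, -1]) cube([160, 160, 62]);
}


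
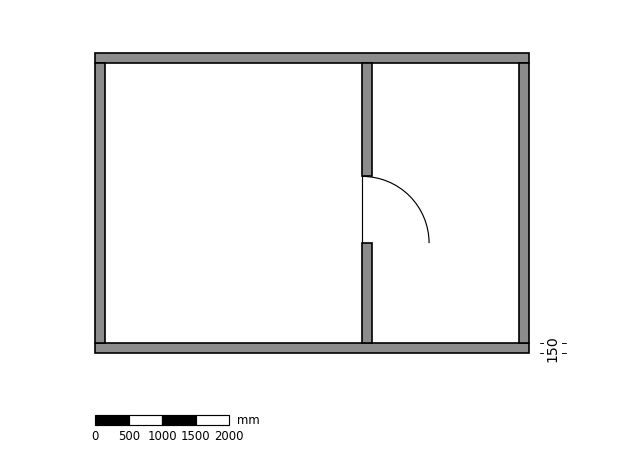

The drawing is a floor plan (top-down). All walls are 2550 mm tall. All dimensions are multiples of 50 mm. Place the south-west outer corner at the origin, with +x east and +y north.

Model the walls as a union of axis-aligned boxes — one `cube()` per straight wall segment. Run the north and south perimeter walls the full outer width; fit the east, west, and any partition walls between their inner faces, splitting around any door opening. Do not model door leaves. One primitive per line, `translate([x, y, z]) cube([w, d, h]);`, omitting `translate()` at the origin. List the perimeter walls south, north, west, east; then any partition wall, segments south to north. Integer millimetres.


cube([6500, 150, 2550]);
translate([0, 4350, 0]) cube([6500, 150, 2550]);
translate([0, 150, 0]) cube([150, 4200, 2550]);
translate([6350, 150, 0]) cube([150, 4200, 2550]);
translate([4000, 150, 0]) cube([150, 1500, 2550]);
translate([4000, 2650, 0]) cube([150, 1700, 2550]);
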